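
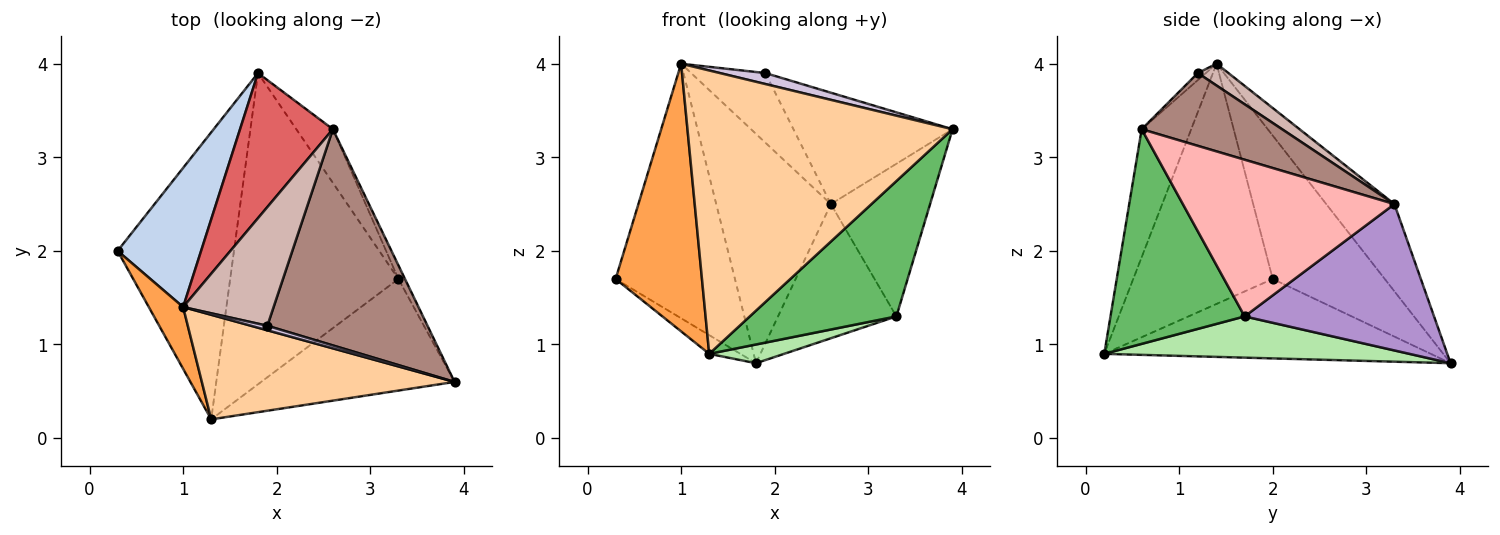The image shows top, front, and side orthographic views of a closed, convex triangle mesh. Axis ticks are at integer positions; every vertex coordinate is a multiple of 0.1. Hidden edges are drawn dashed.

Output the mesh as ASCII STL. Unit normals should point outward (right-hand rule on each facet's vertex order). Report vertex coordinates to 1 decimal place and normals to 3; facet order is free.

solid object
 facet normal -0.563 0.054 -0.825
  outer loop
   vertex 1.3 0.2 0.9
   vertex 0.3 2.0 1.7
   vertex 1.8 3.9 0.8
  endloop
 endfacet
 facet normal -0.636 0.677 0.370
  outer loop
   vertex 1.0 1.4 4.0
   vertex 1.8 3.9 0.8
   vertex 0.3 2.0 1.7
  endloop
 endfacet
 facet normal -0.844 -0.523 0.121
  outer loop
   vertex 1.0 1.4 4.0
   vertex 0.3 2.0 1.7
   vertex 1.3 0.2 0.9
  endloop
 endfacet
 facet normal -0.173 -0.924 0.341
  outer loop
   vertex 1.0 1.4 4.0
   vertex 1.3 0.2 0.9
   vertex 3.9 0.6 3.3
  endloop
 endfacet
 facet normal 0.577 -0.630 -0.520
  outer loop
   vertex 3.3 1.7 1.3
   vertex 3.9 0.6 3.3
   vertex 1.3 0.2 0.9
  endloop
 endfacet
 facet normal 0.238 -0.058 -0.970
  outer loop
   vertex 3.3 1.7 1.3
   vertex 1.3 0.2 0.9
   vertex 1.8 3.9 0.8
  endloop
 endfacet
 facet normal -0.449 0.755 0.478
  outer loop
   vertex 2.6 3.3 2.5
   vertex 1.8 3.9 0.8
   vertex 1.0 1.4 4.0
  endloop
 endfacet
 facet normal 0.905 0.424 -0.038
  outer loop
   vertex 2.6 3.3 2.5
   vertex 3.9 0.6 3.3
   vertex 3.3 1.7 1.3
  endloop
 endfacet
 facet normal 0.830 0.518 -0.207
  outer loop
   vertex 2.6 3.3 2.5
   vertex 3.3 1.7 1.3
   vertex 1.8 3.9 0.8
  endloop
 endfacet
 facet normal -0.161 -0.913 0.376
  outer loop
   vertex 1.9 1.2 3.9
   vertex 1.0 1.4 4.0
   vertex 3.9 0.6 3.3
  endloop
 endfacet
 facet normal 0.375 0.425 0.824
  outer loop
   vertex 1.9 1.2 3.9
   vertex 3.9 0.6 3.3
   vertex 2.6 3.3 2.5
  endloop
 endfacet
 facet normal 0.204 0.495 0.845
  outer loop
   vertex 1.9 1.2 3.9
   vertex 2.6 3.3 2.5
   vertex 1.0 1.4 4.0
  endloop
 endfacet
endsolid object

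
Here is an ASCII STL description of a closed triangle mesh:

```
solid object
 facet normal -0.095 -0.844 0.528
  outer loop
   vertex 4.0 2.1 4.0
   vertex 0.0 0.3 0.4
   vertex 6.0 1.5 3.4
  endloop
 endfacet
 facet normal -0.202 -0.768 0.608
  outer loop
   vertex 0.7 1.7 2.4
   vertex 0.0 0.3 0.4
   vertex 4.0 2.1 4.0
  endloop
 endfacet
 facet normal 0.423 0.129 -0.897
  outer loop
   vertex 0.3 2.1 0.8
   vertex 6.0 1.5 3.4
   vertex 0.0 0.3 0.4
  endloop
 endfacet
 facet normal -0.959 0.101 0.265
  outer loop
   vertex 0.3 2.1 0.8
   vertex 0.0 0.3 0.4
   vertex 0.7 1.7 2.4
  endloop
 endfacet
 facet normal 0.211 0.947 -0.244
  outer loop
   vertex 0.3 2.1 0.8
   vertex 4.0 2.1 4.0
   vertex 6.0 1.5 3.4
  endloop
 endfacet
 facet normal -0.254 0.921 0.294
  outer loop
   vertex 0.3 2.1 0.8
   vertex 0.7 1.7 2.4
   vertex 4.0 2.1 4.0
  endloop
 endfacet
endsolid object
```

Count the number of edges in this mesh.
9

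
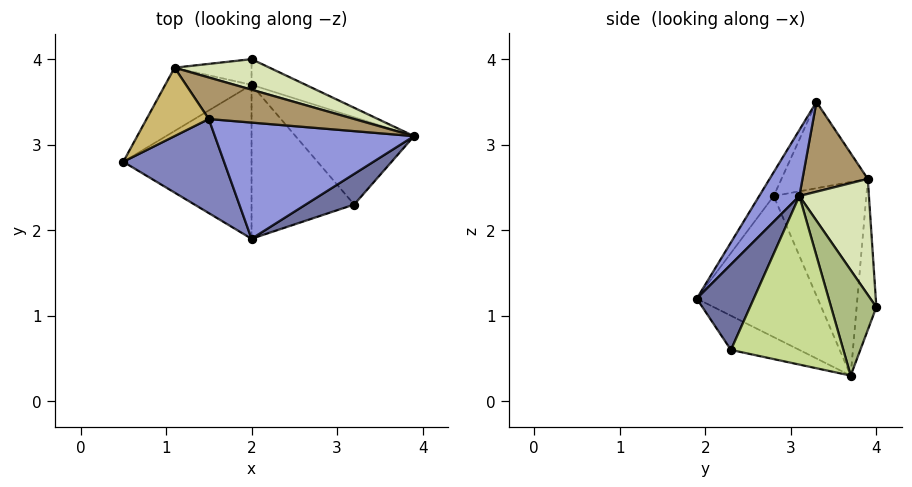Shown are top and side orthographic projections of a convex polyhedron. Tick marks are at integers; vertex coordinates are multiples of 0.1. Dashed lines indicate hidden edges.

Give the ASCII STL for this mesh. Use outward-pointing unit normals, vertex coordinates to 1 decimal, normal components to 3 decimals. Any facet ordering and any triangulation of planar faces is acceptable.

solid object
 facet normal 0.410 -0.882 0.232
  outer loop
   vertex 3.2 2.3 0.6
   vertex 3.9 3.1 2.4
   vertex 2.0 1.9 1.2
  endloop
 endfacet
 facet normal -0.118 -0.859 0.498
  outer loop
   vertex 1.5 3.3 3.5
   vertex 0.5 2.8 2.4
   vertex 2.0 1.9 1.2
  endloop
 endfacet
 facet normal 0.179 -0.823 0.540
  outer loop
   vertex 1.5 3.3 3.5
   vertex 2.0 1.9 1.2
   vertex 3.9 3.1 2.4
  endloop
 endfacet
 facet normal -0.701 -0.319 -0.638
  outer loop
   vertex 2.0 3.7 0.3
   vertex 2.0 1.9 1.2
   vertex 0.5 2.8 2.4
  endloop
 endfacet
 facet normal -0.286 -0.429 -0.857
  outer loop
   vertex 2.0 3.7 0.3
   vertex 3.2 2.3 0.6
   vertex 2.0 1.9 1.2
  endloop
 endfacet
 facet normal 0.564 0.773 -0.290
  outer loop
   vertex 2.0 3.7 0.3
   vertex 2.0 4.0 1.1
   vertex 3.9 3.1 2.4
  endloop
 endfacet
 facet normal 0.708 0.500 -0.498
  outer loop
   vertex 2.0 3.7 0.3
   vertex 3.9 3.1 2.4
   vertex 3.2 2.3 0.6
  endloop
 endfacet
 facet normal 0.283 0.931 0.232
  outer loop
   vertex 1.1 3.9 2.6
   vertex 3.9 3.1 2.4
   vertex 2.0 4.0 1.1
  endloop
 endfacet
 facet normal 0.275 0.852 0.446
  outer loop
   vertex 1.1 3.9 2.6
   vertex 1.5 3.3 3.5
   vertex 3.9 3.1 2.4
  endloop
 endfacet
 facet normal -0.769 0.319 0.554
  outer loop
   vertex 1.1 3.9 2.6
   vertex 0.5 2.8 2.4
   vertex 1.5 3.3 3.5
  endloop
 endfacet
 facet normal -0.793 0.497 -0.353
  outer loop
   vertex 1.1 3.9 2.6
   vertex 2.0 3.7 0.3
   vertex 0.5 2.8 2.4
  endloop
 endfacet
 facet normal -0.568 0.771 -0.289
  outer loop
   vertex 1.1 3.9 2.6
   vertex 2.0 4.0 1.1
   vertex 2.0 3.7 0.3
  endloop
 endfacet
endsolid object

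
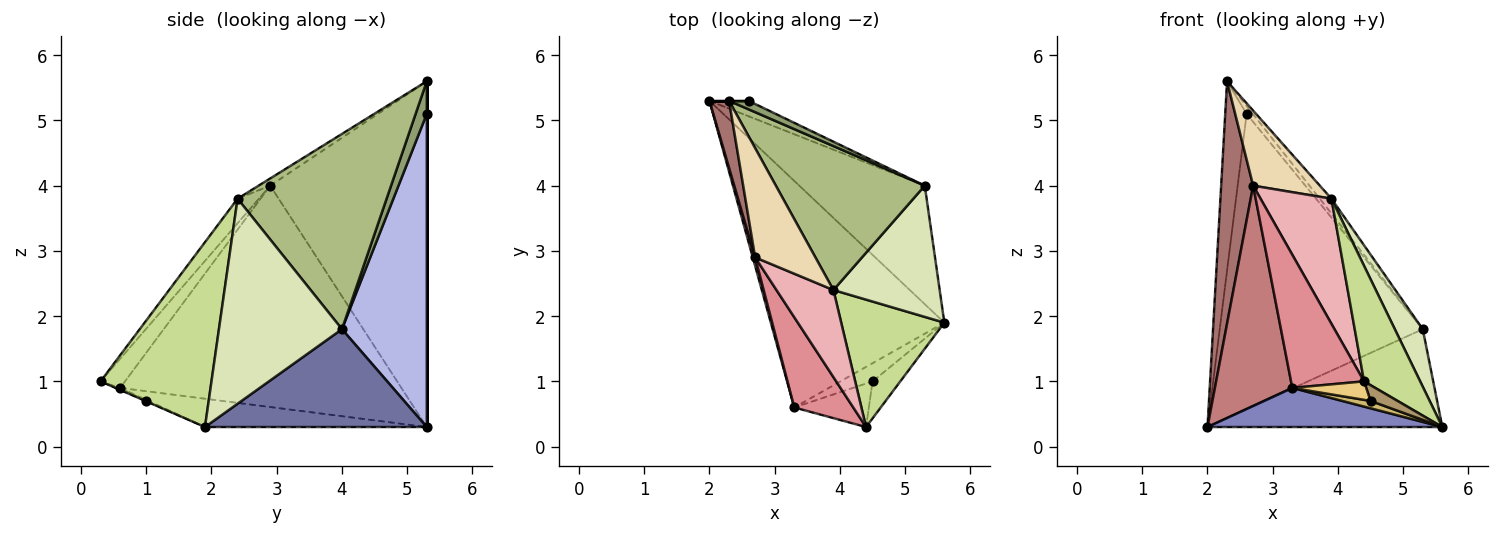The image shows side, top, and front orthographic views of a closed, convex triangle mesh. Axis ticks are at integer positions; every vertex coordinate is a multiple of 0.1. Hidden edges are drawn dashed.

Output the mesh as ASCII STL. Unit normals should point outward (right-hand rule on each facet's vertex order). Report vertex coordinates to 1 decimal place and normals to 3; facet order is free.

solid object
 facet normal 0.515 0.546 -0.661
  outer loop
   vertex 5.3 4.0 1.8
   vertex 5.6 1.9 0.3
   vertex 2.0 5.3 0.3
  endloop
 endfacet
 facet normal -0.159 -0.168 -0.973
  outer loop
   vertex 3.3 0.6 0.9
   vertex 2.0 5.3 0.3
   vertex 5.6 1.9 0.3
  endloop
 endfacet
 facet normal 0.000 1.000 0.000
  outer loop
   vertex 2.6 5.3 5.1
   vertex 2.0 5.3 0.3
   vertex 2.3 5.3 5.6
  endloop
 endfacet
 facet normal 0.385 0.922 -0.048
  outer loop
   vertex 2.6 5.3 5.1
   vertex 5.3 4.0 1.8
   vertex 2.0 5.3 0.3
  endloop
 endfacet
 facet normal 0.775 0.429 0.465
  outer loop
   vertex 2.6 5.3 5.1
   vertex 2.3 5.3 5.6
   vertex 5.3 4.0 1.8
  endloop
 endfacet
 facet normal 0.794 0.062 0.605
  outer loop
   vertex 3.9 2.4 3.8
   vertex 5.3 4.0 1.8
   vertex 2.3 5.3 5.6
  endloop
 endfacet
 facet normal 0.799 -0.404 0.446
  outer loop
   vertex 3.9 2.4 3.8
   vertex 4.4 0.3 1.0
   vertex 5.6 1.9 0.3
  endloop
 endfacet
 facet normal 0.870 -0.198 0.451
  outer loop
   vertex 3.9 2.4 3.8
   vertex 5.6 1.9 0.3
   vertex 5.3 4.0 1.8
  endloop
 endfacet
 facet normal -0.014 -0.392 -0.920
  outer loop
   vertex 4.5 1.0 0.7
   vertex 5.6 1.9 0.3
   vertex 4.4 0.3 1.0
  endloop
 endfacet
 facet normal -0.029 -0.376 -0.926
  outer loop
   vertex 4.5 1.0 0.7
   vertex 3.3 0.6 0.9
   vertex 5.6 1.9 0.3
  endloop
 endfacet
 facet normal -0.023 -0.391 -0.920
  outer loop
   vertex 4.5 1.0 0.7
   vertex 4.4 0.3 1.0
   vertex 3.3 0.6 0.9
  endloop
 endfacet
 facet normal -0.098 -0.563 0.820
  outer loop
   vertex 2.7 2.9 4.0
   vertex 3.9 2.4 3.8
   vertex 2.3 5.3 5.6
  endloop
 endfacet
 facet normal -0.978 -0.200 0.055
  outer loop
   vertex 2.7 2.9 4.0
   vertex 2.3 5.3 5.6
   vertex 2.0 5.3 0.3
  endloop
 endfacet
 facet normal -0.964 -0.265 0.010
  outer loop
   vertex 2.7 2.9 4.0
   vertex 2.0 5.3 0.3
   vertex 3.3 0.6 0.9
  endloop
 endfacet
 facet normal -0.267 -0.798 0.540
  outer loop
   vertex 2.7 2.9 4.0
   vertex 3.3 0.6 0.9
   vertex 4.4 0.3 1.0
  endloop
 endfacet
 facet normal -0.240 -0.797 0.555
  outer loop
   vertex 2.7 2.9 4.0
   vertex 4.4 0.3 1.0
   vertex 3.9 2.4 3.8
  endloop
 endfacet
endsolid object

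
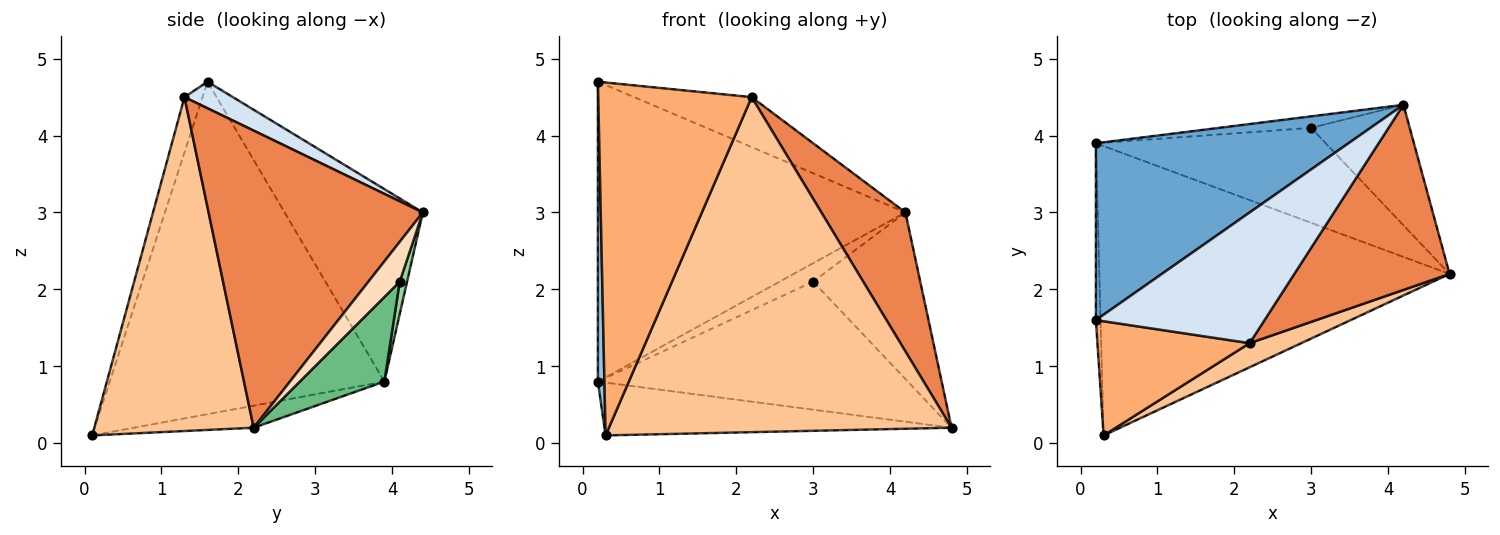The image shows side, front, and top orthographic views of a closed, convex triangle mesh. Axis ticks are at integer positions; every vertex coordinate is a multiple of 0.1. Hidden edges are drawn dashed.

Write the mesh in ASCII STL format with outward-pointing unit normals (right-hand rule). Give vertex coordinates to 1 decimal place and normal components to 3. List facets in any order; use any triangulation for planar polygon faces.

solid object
 facet normal -0.361 0.803 0.474
  outer loop
   vertex 0.2 3.9 0.8
   vertex 0.2 1.6 4.7
   vertex 4.2 4.4 3.0
  endloop
 endfacet
 facet normal -1.000 -0.024 -0.014
  outer loop
   vertex 0.2 3.9 0.8
   vertex 0.3 0.1 0.1
   vertex 0.2 1.6 4.7
  endloop
 endfacet
 facet normal -0.062 0.179 -0.982
  outer loop
   vertex 0.2 3.9 0.8
   vertex 4.8 2.2 0.2
   vertex 0.3 0.1 0.1
  endloop
 endfacet
 facet normal 0.145 0.353 0.924
  outer loop
   vertex 2.2 1.3 4.5
   vertex 4.2 4.4 3.0
   vertex 0.2 1.6 4.7
  endloop
 endfacet
 facet normal 0.837 -0.328 0.437
  outer loop
   vertex 2.2 1.3 4.5
   vertex 4.8 2.2 0.2
   vertex 4.2 4.4 3.0
  endloop
 endfacet
 facet normal -0.111 -0.946 0.306
  outer loop
   vertex 2.2 1.3 4.5
   vertex 0.2 1.6 4.7
   vertex 0.3 0.1 0.1
  endloop
 endfacet
 facet normal 0.421 -0.905 0.065
  outer loop
   vertex 2.2 1.3 4.5
   vertex 0.3 0.1 0.1
   vertex 4.8 2.2 0.2
  endloop
 endfacet
 facet normal 0.230 0.789 -0.570
  outer loop
   vertex 3.0 4.1 2.1
   vertex 4.2 4.4 3.0
   vertex 4.8 2.2 0.2
  endloop
 endfacet
 facet normal 0.214 0.785 -0.582
  outer loop
   vertex 3.0 4.1 2.1
   vertex 4.8 2.2 0.2
   vertex 0.2 3.9 0.8
  endloop
 endfacet
 facet normal 0.182 0.834 -0.521
  outer loop
   vertex 3.0 4.1 2.1
   vertex 0.2 3.9 0.8
   vertex 4.2 4.4 3.0
  endloop
 endfacet
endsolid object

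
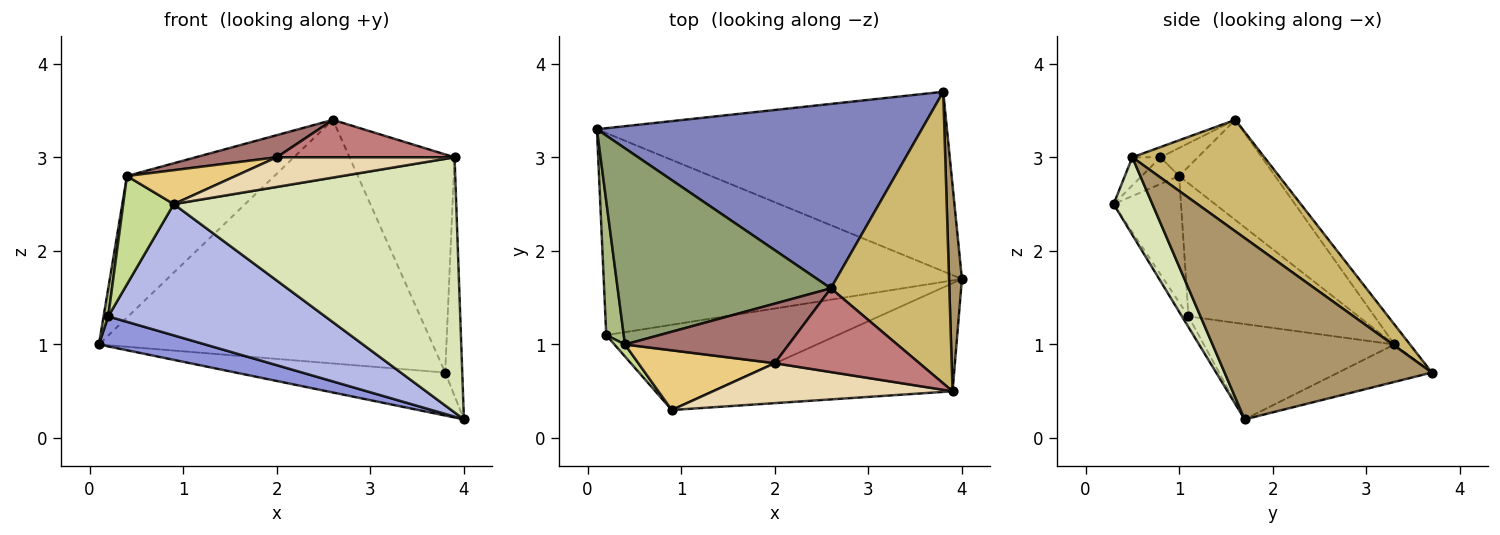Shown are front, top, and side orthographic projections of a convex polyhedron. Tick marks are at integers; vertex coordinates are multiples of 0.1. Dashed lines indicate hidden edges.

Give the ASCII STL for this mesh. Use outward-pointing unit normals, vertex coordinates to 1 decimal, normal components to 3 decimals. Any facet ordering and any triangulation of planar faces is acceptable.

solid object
 facet normal -0.103 0.231 -0.967
  outer loop
   vertex 3.8 3.7 0.7
   vertex 4.0 1.7 0.2
   vertex 0.1 3.3 1.0
  endloop
 endfacet
 facet normal -0.037 0.797 0.603
  outer loop
   vertex 3.8 3.7 0.7
   vertex 0.1 3.3 1.0
   vertex 2.6 1.6 3.4
  endloop
 endfacet
 facet normal -0.254 -0.142 -0.957
  outer loop
   vertex 0.2 1.1 1.3
   vertex 0.1 3.3 1.0
   vertex 4.0 1.7 0.2
  endloop
 endfacet
 facet normal -0.025 -0.839 -0.544
  outer loop
   vertex 0.2 1.1 1.3
   vertex 4.0 1.7 0.2
   vertex 0.9 0.3 2.5
  endloop
 endfacet
 facet normal -0.356 0.547 0.758
  outer loop
   vertex 0.4 1.0 2.8
   vertex 2.6 1.6 3.4
   vertex 0.1 3.3 1.0
  endloop
 endfacet
 facet normal -0.991 -0.027 0.130
  outer loop
   vertex 0.4 1.0 2.8
   vertex 0.1 3.3 1.0
   vertex 0.2 1.1 1.3
  endloop
 endfacet
 facet normal -0.798 -0.599 0.067
  outer loop
   vertex 0.4 1.0 2.8
   vertex 0.2 1.1 1.3
   vertex 0.9 0.3 2.5
  endloop
 endfacet
 facet normal 0.125 -0.914 -0.387
  outer loop
   vertex 3.9 0.5 3.0
   vertex 0.9 0.3 2.5
   vertex 4.0 1.7 0.2
  endloop
 endfacet
 facet normal 0.994 0.082 0.071
  outer loop
   vertex 3.9 0.5 3.0
   vertex 4.0 1.7 0.2
   vertex 3.8 3.7 0.7
  endloop
 endfacet
 facet normal 0.602 0.478 0.640
  outer loop
   vertex 3.9 0.5 3.0
   vertex 3.8 3.7 0.7
   vertex 2.6 1.6 3.4
  endloop
 endfacet
 facet normal -0.168 -0.487 0.857
  outer loop
   vertex 2.0 0.8 3.0
   vertex 0.4 1.0 2.8
   vertex 0.9 0.3 2.5
  endloop
 endfacet
 facet normal -0.094 -0.593 0.799
  outer loop
   vertex 2.0 0.8 3.0
   vertex 0.9 0.3 2.5
   vertex 3.9 0.5 3.0
  endloop
 endfacet
 facet normal -0.159 -0.344 0.926
  outer loop
   vertex 2.0 0.8 3.0
   vertex 2.6 1.6 3.4
   vertex 0.4 1.0 2.8
  endloop
 endfacet
 facet normal -0.064 -0.407 0.911
  outer loop
   vertex 2.0 0.8 3.0
   vertex 3.9 0.5 3.0
   vertex 2.6 1.6 3.4
  endloop
 endfacet
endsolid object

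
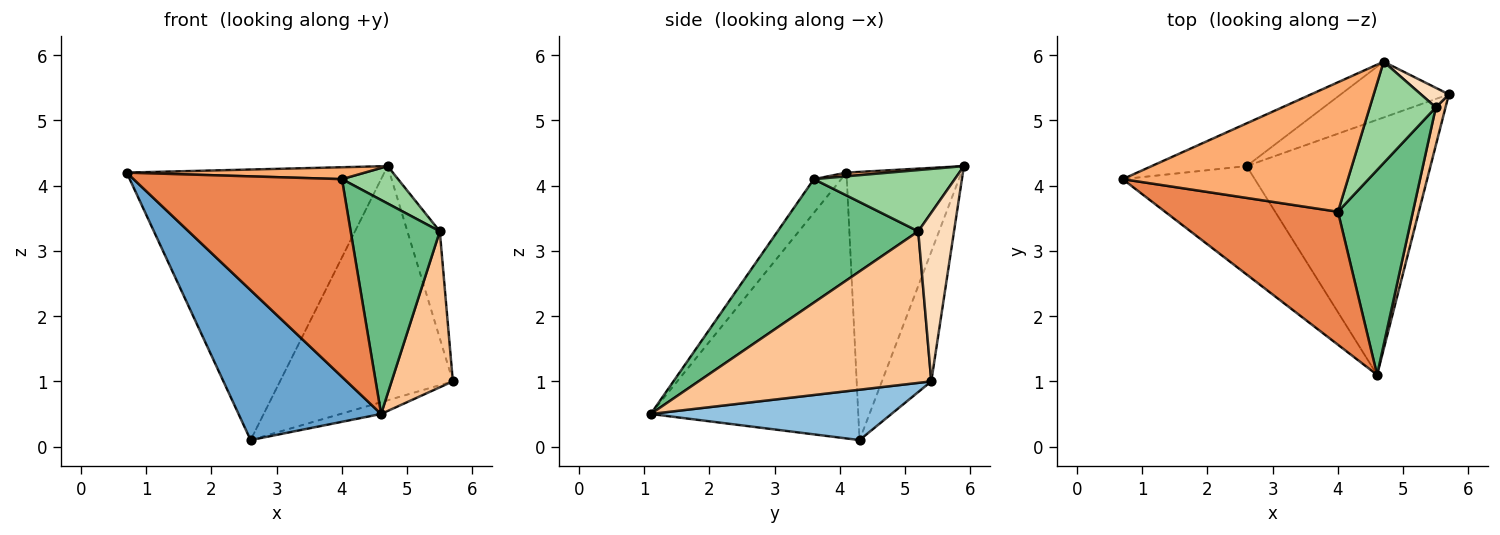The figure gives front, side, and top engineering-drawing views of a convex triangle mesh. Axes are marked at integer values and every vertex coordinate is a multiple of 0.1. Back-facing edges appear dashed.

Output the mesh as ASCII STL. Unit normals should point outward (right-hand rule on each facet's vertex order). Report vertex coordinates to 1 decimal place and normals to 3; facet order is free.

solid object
 facet normal -0.763 -0.524 -0.379
  outer loop
   vertex 2.6 4.3 0.1
   vertex 4.6 1.1 0.5
   vertex 0.7 4.1 4.2
  endloop
 endfacet
 facet normal 0.264 0.045 -0.964
  outer loop
   vertex 2.6 4.3 0.1
   vertex 5.7 5.4 1.0
   vertex 4.6 1.1 0.5
  endloop
 endfacet
 facet normal -0.403 0.904 -0.143
  outer loop
   vertex 4.7 5.9 4.3
   vertex 2.6 4.3 0.1
   vertex 0.7 4.1 4.2
  endloop
 endfacet
 facet normal -0.268 0.937 -0.223
  outer loop
   vertex 4.7 5.9 4.3
   vertex 5.7 5.4 1.0
   vertex 2.6 4.3 0.1
  endloop
 endfacet
 facet normal -0.108 -0.825 0.555
  outer loop
   vertex 4.0 3.6 4.1
   vertex 0.7 4.1 4.2
   vertex 4.6 1.1 0.5
  endloop
 endfacet
 facet normal 0.016 -0.092 0.996
  outer loop
   vertex 4.0 3.6 4.1
   vertex 4.7 5.9 4.3
   vertex 0.7 4.1 4.2
  endloop
 endfacet
 facet normal 0.965 -0.254 0.062
  outer loop
   vertex 5.5 5.2 3.3
   vertex 4.6 1.1 0.5
   vertex 5.7 5.4 1.0
  endloop
 endfacet
 facet normal 0.736 0.666 0.122
  outer loop
   vertex 5.5 5.2 3.3
   vertex 5.7 5.4 1.0
   vertex 4.7 5.9 4.3
  endloop
 endfacet
 facet normal 0.752 -0.477 0.456
  outer loop
   vertex 5.5 5.2 3.3
   vertex 4.0 3.6 4.1
   vertex 4.6 1.1 0.5
  endloop
 endfacet
 facet normal 0.656 -0.261 0.708
  outer loop
   vertex 5.5 5.2 3.3
   vertex 4.7 5.9 4.3
   vertex 4.0 3.6 4.1
  endloop
 endfacet
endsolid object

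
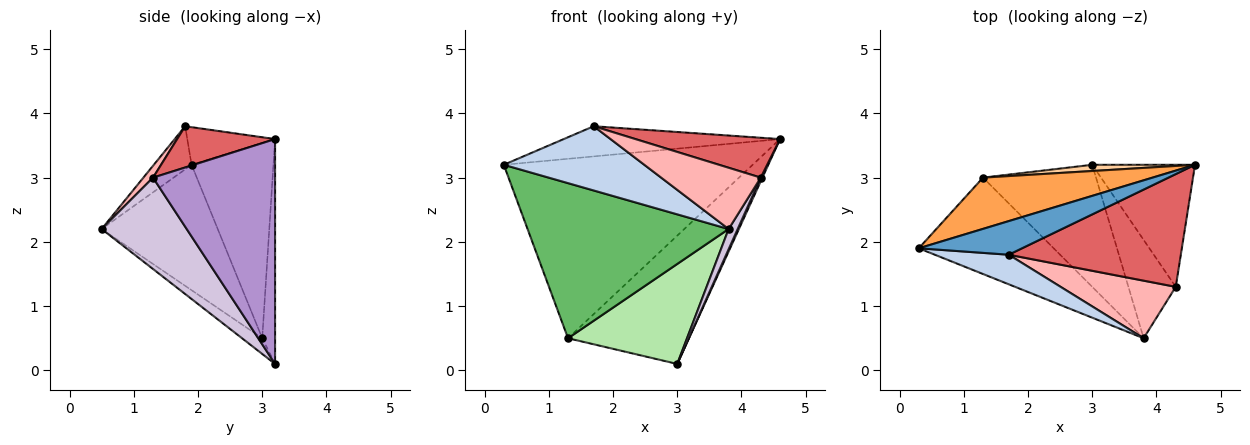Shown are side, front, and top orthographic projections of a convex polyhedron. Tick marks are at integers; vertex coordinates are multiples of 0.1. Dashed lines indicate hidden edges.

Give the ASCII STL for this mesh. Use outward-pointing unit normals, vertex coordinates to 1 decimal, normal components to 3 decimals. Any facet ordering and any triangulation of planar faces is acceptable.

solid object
 facet normal -0.262 0.645 0.718
  outer loop
   vertex 1.7 1.8 3.8
   vertex 4.6 3.2 3.6
   vertex 0.3 1.9 3.2
  endloop
 endfacet
 facet normal -0.237 -0.883 0.406
  outer loop
   vertex 1.7 1.8 3.8
   vertex 0.3 1.9 3.2
   vertex 3.8 0.5 2.2
  endloop
 endfacet
 facet normal -0.302 0.917 0.262
  outer loop
   vertex 1.3 3.0 0.5
   vertex 0.3 1.9 3.2
   vertex 4.6 3.2 3.6
  endloop
 endfacet
 facet normal -0.106 0.993 0.048
  outer loop
   vertex 1.3 3.0 0.5
   vertex 4.6 3.2 3.6
   vertex 3.0 3.2 0.1
  endloop
 endfacet
 facet normal -0.440 -0.763 -0.474
  outer loop
   vertex 1.3 3.0 0.5
   vertex 3.8 0.5 2.2
   vertex 0.3 1.9 3.2
  endloop
 endfacet
 facet normal -0.107 -0.630 -0.769
  outer loop
   vertex 1.3 3.0 0.5
   vertex 3.0 3.2 0.1
   vertex 3.8 0.5 2.2
  endloop
 endfacet
 facet normal 0.220 -0.325 0.920
  outer loop
   vertex 4.3 1.3 3.0
   vertex 4.6 3.2 3.6
   vertex 1.7 1.8 3.8
  endloop
 endfacet
 facet normal 0.070 -0.727 0.683
  outer loop
   vertex 4.3 1.3 3.0
   vertex 1.7 1.8 3.8
   vertex 3.8 0.5 2.2
  endloop
 endfacet
 facet normal 0.909 -0.012 -0.416
  outer loop
   vertex 4.3 1.3 3.0
   vertex 3.0 3.2 0.1
   vertex 4.6 3.2 3.6
  endloop
 endfacet
 facet normal 0.884 -0.094 -0.458
  outer loop
   vertex 4.3 1.3 3.0
   vertex 3.8 0.5 2.2
   vertex 3.0 3.2 0.1
  endloop
 endfacet
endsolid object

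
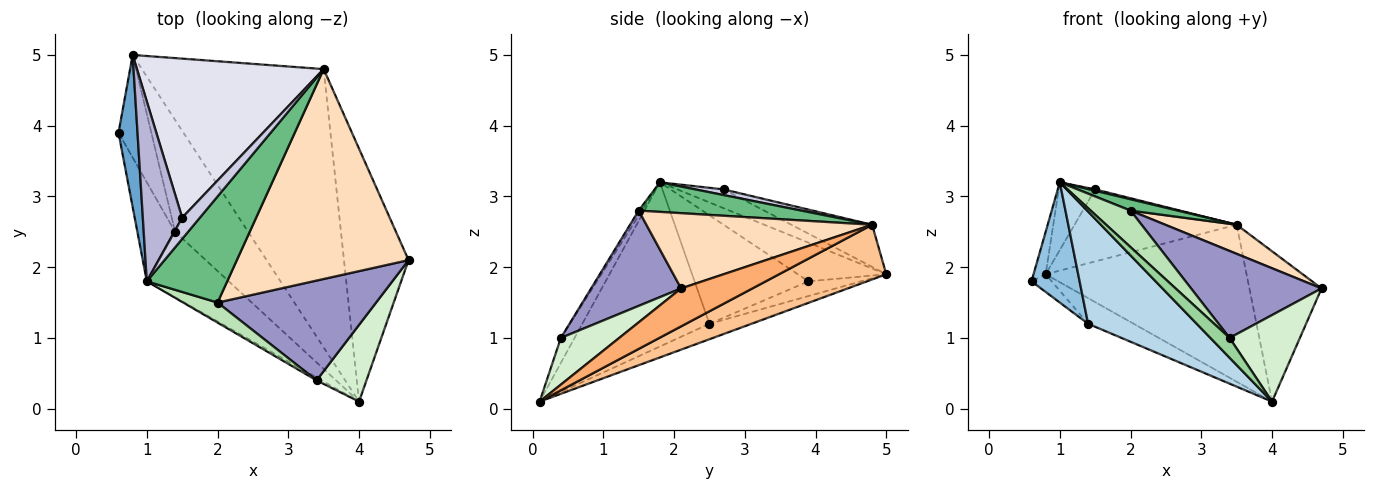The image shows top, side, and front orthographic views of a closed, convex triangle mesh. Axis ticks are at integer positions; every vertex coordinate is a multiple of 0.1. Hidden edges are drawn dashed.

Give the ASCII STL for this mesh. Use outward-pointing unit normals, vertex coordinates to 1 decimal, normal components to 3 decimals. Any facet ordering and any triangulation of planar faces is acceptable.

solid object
 facet normal -0.891 0.122 0.438
  outer loop
   vertex 0.8 5.0 1.9
   vertex 0.6 3.9 1.8
   vertex 1.0 1.8 3.2
  endloop
 endfacet
 facet normal -0.877 -0.371 -0.305
  outer loop
   vertex 1.4 2.5 1.2
   vertex 1.0 1.8 3.2
   vertex 0.6 3.9 1.8
  endloop
 endfacet
 facet normal -0.711 -0.607 -0.355
  outer loop
   vertex 1.4 2.5 1.2
   vertex 4.0 0.1 0.1
   vertex 1.0 1.8 3.2
  endloop
 endfacet
 facet normal -0.404 0.155 -0.901
  outer loop
   vertex 1.4 2.5 1.2
   vertex 0.6 3.9 1.8
   vertex 0.8 5.0 1.9
  endloop
 endfacet
 facet normal -0.202 0.219 -0.955
  outer loop
   vertex 1.4 2.5 1.2
   vertex 0.8 5.0 1.9
   vertex 4.0 0.1 0.1
  endloop
 endfacet
 facet normal 0.451 0.456 -0.767
  outer loop
   vertex 3.5 4.8 2.6
   vertex 4.7 2.1 1.7
   vertex 4.0 0.1 0.1
  endloop
 endfacet
 facet normal 0.254 0.475 -0.843
  outer loop
   vertex 3.5 4.8 2.6
   vertex 4.0 0.1 0.1
   vertex 0.8 5.0 1.9
  endloop
 endfacet
 facet normal 0.398 -0.126 0.909
  outer loop
   vertex 3.5 4.8 2.6
   vertex 2.0 1.5 2.8
   vertex 4.7 2.1 1.7
  endloop
 endfacet
 facet normal 0.344 -0.100 0.934
  outer loop
   vertex 3.5 4.8 2.6
   vertex 1.0 1.8 3.2
   vertex 2.0 1.5 2.8
  endloop
 endfacet
 facet normal -0.577 -0.808 -0.115
  outer loop
   vertex 3.4 0.4 1.0
   vertex 1.0 1.8 3.2
   vertex 4.0 0.1 0.1
  endloop
 endfacet
 facet normal -0.071 -0.875 0.480
  outer loop
   vertex 3.4 0.4 1.0
   vertex 2.0 1.5 2.8
   vertex 1.0 1.8 3.2
  endloop
 endfacet
 facet normal 0.528 -0.636 0.564
  outer loop
   vertex 3.4 0.4 1.0
   vertex 4.0 0.1 0.1
   vertex 4.7 2.1 1.7
  endloop
 endfacet
 facet normal 0.413 -0.598 0.687
  outer loop
   vertex 3.4 0.4 1.0
   vertex 4.7 2.1 1.7
   vertex 2.0 1.5 2.8
  endloop
 endfacet
 facet normal -0.408 0.322 0.854
  outer loop
   vertex 1.5 2.7 3.1
   vertex 0.8 5.0 1.9
   vertex 1.0 1.8 3.2
  endloop
 endfacet
 facet normal 0.304 -0.063 0.951
  outer loop
   vertex 1.5 2.7 3.1
   vertex 1.0 1.8 3.2
   vertex 3.5 4.8 2.6
  endloop
 endfacet
 facet normal -0.201 0.404 0.892
  outer loop
   vertex 1.5 2.7 3.1
   vertex 3.5 4.8 2.6
   vertex 0.8 5.0 1.9
  endloop
 endfacet
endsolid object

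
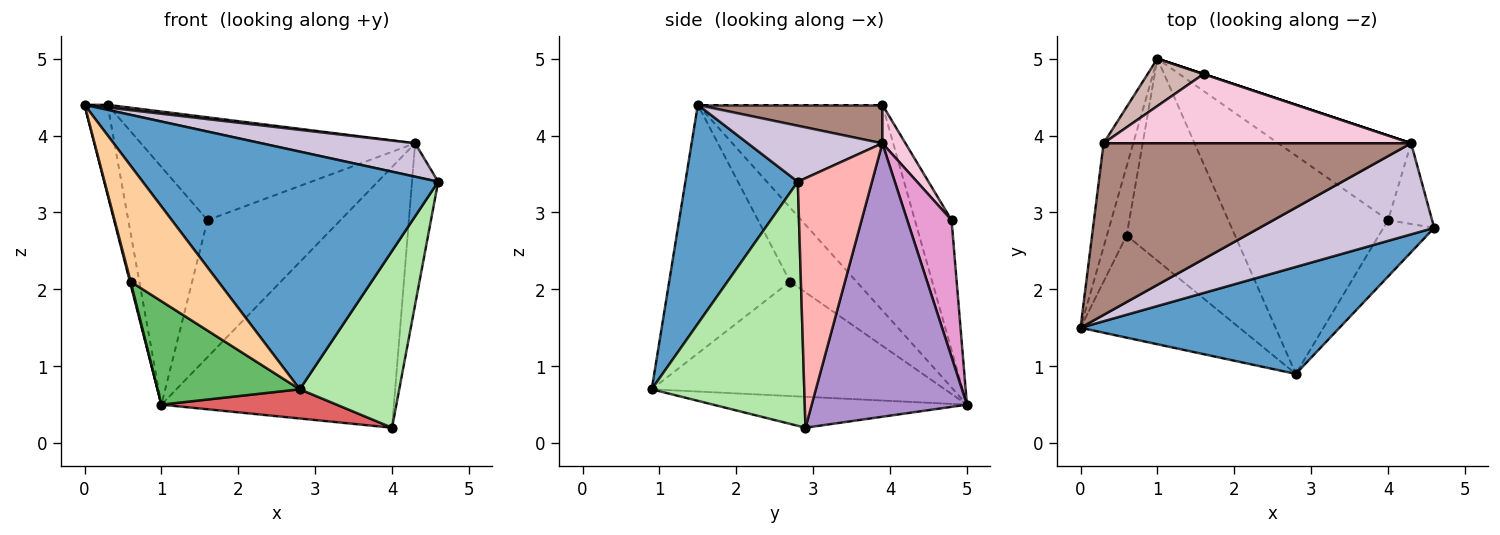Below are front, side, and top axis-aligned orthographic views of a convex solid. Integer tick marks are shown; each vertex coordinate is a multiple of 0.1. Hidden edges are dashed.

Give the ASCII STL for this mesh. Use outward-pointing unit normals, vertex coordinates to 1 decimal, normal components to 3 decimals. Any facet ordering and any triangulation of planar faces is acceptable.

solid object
 facet normal 0.328 -0.862 0.388
  outer loop
   vertex 2.8 0.9 0.7
   vertex 4.6 2.8 3.4
   vertex 0.0 1.5 4.4
  endloop
 endfacet
 facet normal -0.982 0.123 -0.142
  outer loop
   vertex 0.3 3.9 4.4
   vertex 1.0 5.0 0.5
   vertex 0.0 1.5 4.4
  endloop
 endfacet
 facet normal -0.966 -0.011 -0.258
  outer loop
   vertex 0.6 2.7 2.1
   vertex 0.0 1.5 4.4
   vertex 1.0 5.0 0.5
  endloop
 endfacet
 facet normal -0.719 -0.521 -0.460
  outer loop
   vertex 0.6 2.7 2.1
   vertex 2.8 0.9 0.7
   vertex 0.0 1.5 4.4
  endloop
 endfacet
 facet normal -0.685 -0.332 -0.649
  outer loop
   vertex 0.6 2.7 2.1
   vertex 1.0 5.0 0.5
   vertex 2.8 0.9 0.7
  endloop
 endfacet
 facet normal 0.825 -0.538 -0.172
  outer loop
   vertex 4.0 2.9 0.2
   vertex 4.6 2.8 3.4
   vertex 2.8 0.9 0.7
  endloop
 endfacet
 facet normal -0.189 -0.130 -0.973
  outer loop
   vertex 4.0 2.9 0.2
   vertex 2.8 0.9 0.7
   vertex 1.0 5.0 0.5
  endloop
 endfacet
 facet normal 0.930 0.328 -0.164
  outer loop
   vertex 4.3 3.9 3.9
   vertex 4.6 2.8 3.4
   vertex 4.0 2.9 0.2
  endloop
 endfacet
 facet normal 0.536 0.803 -0.260
  outer loop
   vertex 4.3 3.9 3.9
   vertex 4.0 2.9 0.2
   vertex 1.0 5.0 0.5
  endloop
 endfacet
 facet normal 0.289 -0.330 0.899
  outer loop
   vertex 4.3 3.9 3.9
   vertex 0.0 1.5 4.4
   vertex 4.6 2.8 3.4
  endloop
 endfacet
 facet normal 0.124 -0.016 0.992
  outer loop
   vertex 4.3 3.9 3.9
   vertex 0.3 3.9 4.4
   vertex 0.0 1.5 4.4
  endloop
 endfacet
 facet normal -0.413 0.893 0.178
  outer loop
   vertex 1.6 4.8 2.9
   vertex 1.0 5.0 0.5
   vertex 0.3 3.9 4.4
  endloop
 endfacet
 facet normal 0.316 0.949 0.000
  outer loop
   vertex 1.6 4.8 2.9
   vertex 4.3 3.9 3.9
   vertex 1.0 5.0 0.5
  endloop
 endfacet
 facet normal 0.070 0.828 0.557
  outer loop
   vertex 1.6 4.8 2.9
   vertex 0.3 3.9 4.4
   vertex 4.3 3.9 3.9
  endloop
 endfacet
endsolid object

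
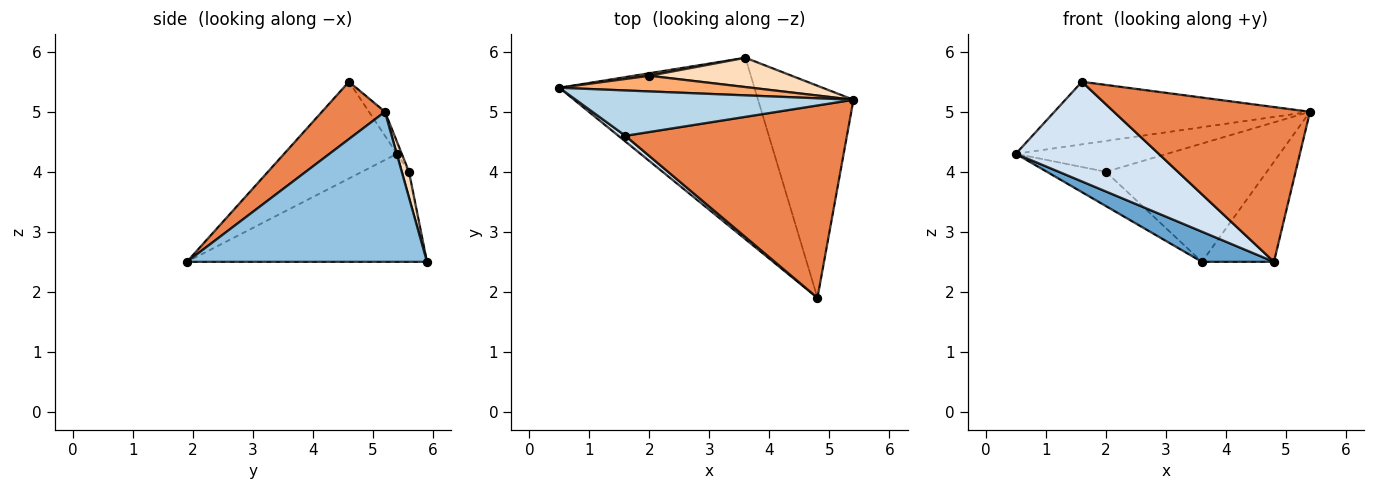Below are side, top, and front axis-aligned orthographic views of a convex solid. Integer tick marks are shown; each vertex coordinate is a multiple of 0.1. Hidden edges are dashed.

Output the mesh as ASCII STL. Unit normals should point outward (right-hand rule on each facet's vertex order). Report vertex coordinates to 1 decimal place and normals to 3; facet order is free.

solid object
 facet normal -0.479 -0.144 -0.866
  outer loop
   vertex 3.6 5.9 2.5
   vertex 4.8 1.9 2.5
   vertex 0.5 5.4 4.3
  endloop
 endfacet
 facet normal 0.818 0.245 -0.520
  outer loop
   vertex 3.6 5.9 2.5
   vertex 5.4 5.2 5.0
   vertex 4.8 1.9 2.5
  endloop
 endfacet
 facet normal -0.051 0.809 0.586
  outer loop
   vertex 1.6 4.6 5.5
   vertex 5.4 5.2 5.0
   vertex 0.5 5.4 4.3
  endloop
 endfacet
 facet normal -0.619 -0.784 0.045
  outer loop
   vertex 1.6 4.6 5.5
   vertex 0.5 5.4 4.3
   vertex 4.8 1.9 2.5
  endloop
 endfacet
 facet normal 0.198 -0.615 0.764
  outer loop
   vertex 1.6 4.6 5.5
   vertex 4.8 1.9 2.5
   vertex 5.4 5.2 5.0
  endloop
 endfacet
 facet normal -0.028 0.891 0.453
  outer loop
   vertex 2.0 5.6 4.0
   vertex 0.5 5.4 4.3
   vertex 5.4 5.2 5.0
  endloop
 endfacet
 facet normal -0.118 0.990 0.073
  outer loop
   vertex 2.0 5.6 4.0
   vertex 3.6 5.9 2.5
   vertex 0.5 5.4 4.3
  endloop
 endfacet
 facet normal 0.043 0.970 0.240
  outer loop
   vertex 2.0 5.6 4.0
   vertex 5.4 5.2 5.0
   vertex 3.6 5.9 2.5
  endloop
 endfacet
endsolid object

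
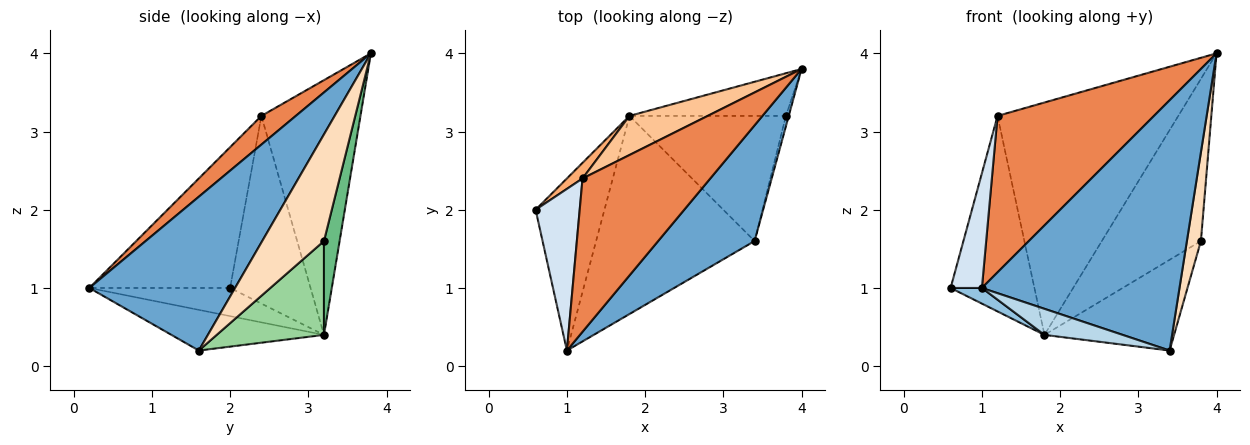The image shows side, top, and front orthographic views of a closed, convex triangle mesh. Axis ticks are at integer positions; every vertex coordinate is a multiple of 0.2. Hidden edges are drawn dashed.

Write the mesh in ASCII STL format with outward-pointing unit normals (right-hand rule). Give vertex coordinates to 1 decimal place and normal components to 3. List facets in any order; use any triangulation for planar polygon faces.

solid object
 facet normal 0.556 -0.754 0.349
  outer loop
   vertex 3.4 1.6 0.2
   vertex 4.0 3.8 4.0
   vertex 1.0 0.2 1.0
  endloop
 endfacet
 facet normal -0.377 -0.084 -0.922
  outer loop
   vertex 1.8 3.2 0.4
   vertex 1.0 0.2 1.0
   vertex 0.6 2.0 1.0
  endloop
 endfacet
 facet normal -0.247 -0.126 -0.961
  outer loop
   vertex 1.8 3.2 0.4
   vertex 3.4 1.6 0.2
   vertex 1.0 0.2 1.0
  endloop
 endfacet
 facet normal -0.934 -0.207 0.292
  outer loop
   vertex 1.2 2.4 3.2
   vertex 0.6 2.0 1.0
   vertex 1.0 0.2 1.0
  endloop
 endfacet
 facet normal 0.155 -0.706 0.691
  outer loop
   vertex 1.2 2.4 3.2
   vertex 1.0 0.2 1.0
   vertex 4.0 3.8 4.0
  endloop
 endfacet
 facet normal -0.691 0.720 0.058
  outer loop
   vertex 1.2 2.4 3.2
   vertex 1.8 3.2 0.4
   vertex 0.6 2.0 1.0
  endloop
 endfacet
 facet normal -0.475 0.868 0.146
  outer loop
   vertex 1.2 2.4 3.2
   vertex 4.0 3.8 4.0
   vertex 1.8 3.2 0.4
  endloop
 endfacet
 facet normal 0.975 -0.221 -0.026
  outer loop
   vertex 3.8 3.2 1.6
   vertex 4.0 3.8 4.0
   vertex 3.4 1.6 0.2
  endloop
 endfacet
 facet normal 0.151 0.956 -0.252
  outer loop
   vertex 3.8 3.2 1.6
   vertex 1.8 3.2 0.4
   vertex 4.0 3.8 4.0
  endloop
 endfacet
 facet normal 0.437 0.528 -0.728
  outer loop
   vertex 3.8 3.2 1.6
   vertex 3.4 1.6 0.2
   vertex 1.8 3.2 0.4
  endloop
 endfacet
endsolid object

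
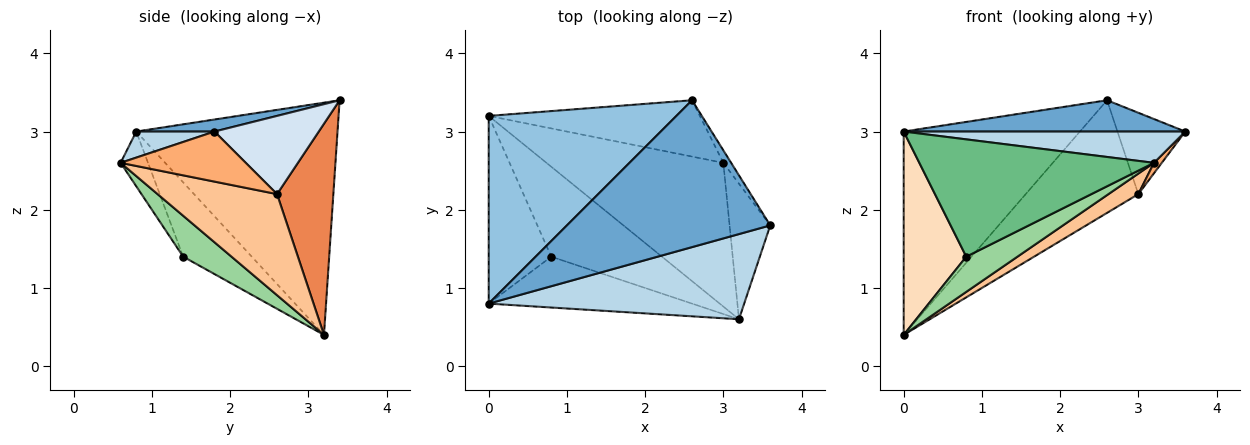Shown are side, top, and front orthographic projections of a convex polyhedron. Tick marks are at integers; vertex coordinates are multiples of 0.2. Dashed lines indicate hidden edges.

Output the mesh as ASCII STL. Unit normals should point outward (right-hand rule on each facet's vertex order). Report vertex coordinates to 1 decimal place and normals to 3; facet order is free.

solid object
 facet normal 0.058 -0.208 0.976
  outer loop
   vertex 2.6 3.4 3.4
   vertex 0.0 0.8 3.0
   vertex 3.6 1.8 3.0
  endloop
 endfacet
 facet normal -0.643 0.563 0.520
  outer loop
   vertex 2.6 3.4 3.4
   vertex 0.0 3.2 0.4
   vertex 0.0 0.8 3.0
  endloop
 endfacet
 facet normal 0.095 -0.343 0.934
  outer loop
   vertex 3.2 0.6 2.6
   vertex 3.6 1.8 3.0
   vertex 0.0 0.8 3.0
  endloop
 endfacet
 facet normal 0.836 0.543 -0.084
  outer loop
   vertex 3.0 2.6 2.2
   vertex 2.6 3.4 3.4
   vertex 3.6 1.8 3.0
  endloop
 endfacet
 facet normal 0.408 0.816 -0.408
  outer loop
   vertex 3.0 2.6 2.2
   vertex 0.0 3.2 0.4
   vertex 2.6 3.4 3.4
  endloop
 endfacet
 facet normal 0.775 -0.048 -0.630
  outer loop
   vertex 3.0 2.6 2.2
   vertex 3.6 1.8 3.0
   vertex 3.2 0.6 2.6
  endloop
 endfacet
 facet normal 0.492 -0.123 -0.862
  outer loop
   vertex 3.0 2.6 2.2
   vertex 3.2 0.6 2.6
   vertex 0.0 3.2 0.4
  endloop
 endfacet
 facet normal -0.627 -0.572 -0.528
  outer loop
   vertex 0.8 1.4 1.4
   vertex 0.0 0.8 3.0
   vertex 0.0 3.2 0.4
  endloop
 endfacet
 facet normal -0.106 -0.912 -0.395
  outer loop
   vertex 0.8 1.4 1.4
   vertex 3.2 0.6 2.6
   vertex 0.0 0.8 3.0
  endloop
 endfacet
 facet normal 0.325 -0.345 -0.881
  outer loop
   vertex 0.8 1.4 1.4
   vertex 0.0 3.2 0.4
   vertex 3.2 0.6 2.6
  endloop
 endfacet
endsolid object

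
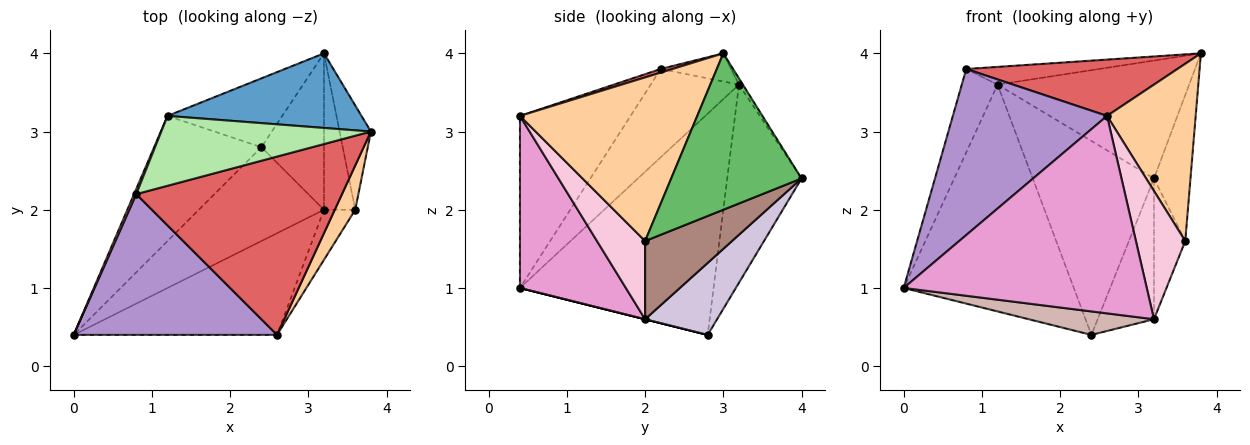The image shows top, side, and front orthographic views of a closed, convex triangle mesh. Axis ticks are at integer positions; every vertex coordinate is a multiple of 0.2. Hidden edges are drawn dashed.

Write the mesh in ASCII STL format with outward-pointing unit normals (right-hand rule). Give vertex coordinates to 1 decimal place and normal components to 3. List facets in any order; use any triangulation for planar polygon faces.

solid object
 facet normal -0.017 0.845 0.535
  outer loop
   vertex 1.2 3.2 3.6
   vertex 3.8 3.0 4.0
   vertex 3.2 4.0 2.4
  endloop
 endfacet
 facet normal -0.706 0.620 -0.342
  outer loop
   vertex 1.2 3.2 3.6
   vertex 2.4 2.8 0.4
   vertex 0.0 0.4 1.0
  endloop
 endfacet
 facet normal -0.500 0.816 -0.290
  outer loop
   vertex 1.2 3.2 3.6
   vertex 3.2 4.0 2.4
   vertex 2.4 2.8 0.4
  endloop
 endfacet
 facet normal 0.889 -0.444 0.111
  outer loop
   vertex 3.6 2.0 1.6
   vertex 3.8 3.0 4.0
   vertex 2.6 0.4 3.2
  endloop
 endfacet
 facet normal 0.946 0.265 -0.189
  outer loop
   vertex 3.6 2.0 1.6
   vertex 3.2 4.0 2.4
   vertex 3.8 3.0 4.0
  endloop
 endfacet
 facet normal -0.129 0.244 0.961
  outer loop
   vertex 0.8 2.2 3.8
   vertex 3.8 3.0 4.0
   vertex 1.2 3.2 3.6
  endloop
 endfacet
 facet normal 0.017 -0.301 0.953
  outer loop
   vertex 0.8 2.2 3.8
   vertex 2.6 0.4 3.2
   vertex 3.8 3.0 4.0
  endloop
 endfacet
 facet normal -0.927 0.375 0.023
  outer loop
   vertex 0.8 2.2 3.8
   vertex 1.2 3.2 3.6
   vertex 0.0 0.4 1.0
  endloop
 endfacet
 facet normal -0.480 -0.669 0.567
  outer loop
   vertex 0.8 2.2 3.8
   vertex 0.0 0.4 1.0
   vertex 2.6 0.4 3.2
  endloop
 endfacet
 facet normal 0.650 0.509 -0.565
  outer loop
   vertex 3.2 2.0 0.6
   vertex 2.4 2.8 0.4
   vertex 3.2 4.0 2.4
  endloop
 endfacet
 facet normal 0.881 0.317 -0.352
  outer loop
   vertex 3.2 2.0 0.6
   vertex 3.2 4.0 2.4
   vertex 3.6 2.0 1.6
  endloop
 endfacet
 facet normal 0.000 -0.243 -0.970
  outer loop
   vertex 3.2 2.0 0.6
   vertex 0.0 0.4 1.0
   vertex 2.4 2.8 0.4
  endloop
 endfacet
 facet normal 0.361 -0.829 -0.427
  outer loop
   vertex 3.2 2.0 0.6
   vertex 2.6 0.4 3.2
   vertex 0.0 0.4 1.0
  endloop
 endfacet
 facet normal 0.673 -0.689 -0.269
  outer loop
   vertex 3.2 2.0 0.6
   vertex 3.6 2.0 1.6
   vertex 2.6 0.4 3.2
  endloop
 endfacet
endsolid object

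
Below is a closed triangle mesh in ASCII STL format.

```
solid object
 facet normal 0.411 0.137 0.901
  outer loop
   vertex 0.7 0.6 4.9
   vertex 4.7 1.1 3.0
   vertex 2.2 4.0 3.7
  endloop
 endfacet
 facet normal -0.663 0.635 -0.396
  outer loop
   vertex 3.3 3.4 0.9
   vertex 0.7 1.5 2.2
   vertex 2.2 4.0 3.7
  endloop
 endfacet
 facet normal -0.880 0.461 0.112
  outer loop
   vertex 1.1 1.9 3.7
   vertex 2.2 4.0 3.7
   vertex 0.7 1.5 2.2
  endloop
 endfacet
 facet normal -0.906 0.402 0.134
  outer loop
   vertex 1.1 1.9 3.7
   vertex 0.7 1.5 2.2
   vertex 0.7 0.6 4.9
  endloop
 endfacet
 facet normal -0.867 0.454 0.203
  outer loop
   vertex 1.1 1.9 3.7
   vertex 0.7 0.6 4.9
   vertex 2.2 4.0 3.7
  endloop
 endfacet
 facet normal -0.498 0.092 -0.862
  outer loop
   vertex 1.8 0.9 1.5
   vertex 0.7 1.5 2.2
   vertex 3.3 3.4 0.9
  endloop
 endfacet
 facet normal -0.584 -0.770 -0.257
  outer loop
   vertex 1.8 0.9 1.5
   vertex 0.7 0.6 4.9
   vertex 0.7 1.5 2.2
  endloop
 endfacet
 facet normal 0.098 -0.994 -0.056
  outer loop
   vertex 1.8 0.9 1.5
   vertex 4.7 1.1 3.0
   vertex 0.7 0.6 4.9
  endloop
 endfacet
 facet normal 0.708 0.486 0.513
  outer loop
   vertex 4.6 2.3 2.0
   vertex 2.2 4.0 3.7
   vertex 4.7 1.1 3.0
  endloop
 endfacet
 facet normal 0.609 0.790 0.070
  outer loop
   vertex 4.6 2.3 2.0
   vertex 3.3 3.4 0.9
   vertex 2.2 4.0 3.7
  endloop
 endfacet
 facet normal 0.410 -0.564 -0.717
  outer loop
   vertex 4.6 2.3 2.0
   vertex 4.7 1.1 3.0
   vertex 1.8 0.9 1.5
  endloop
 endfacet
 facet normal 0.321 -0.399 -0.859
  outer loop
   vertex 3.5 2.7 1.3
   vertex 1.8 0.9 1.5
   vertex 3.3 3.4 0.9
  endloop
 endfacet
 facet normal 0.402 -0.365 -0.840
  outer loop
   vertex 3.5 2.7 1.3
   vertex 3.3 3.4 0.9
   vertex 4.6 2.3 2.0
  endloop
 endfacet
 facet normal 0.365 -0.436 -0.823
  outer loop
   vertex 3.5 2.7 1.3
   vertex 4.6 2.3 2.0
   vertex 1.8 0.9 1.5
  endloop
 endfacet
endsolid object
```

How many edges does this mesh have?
21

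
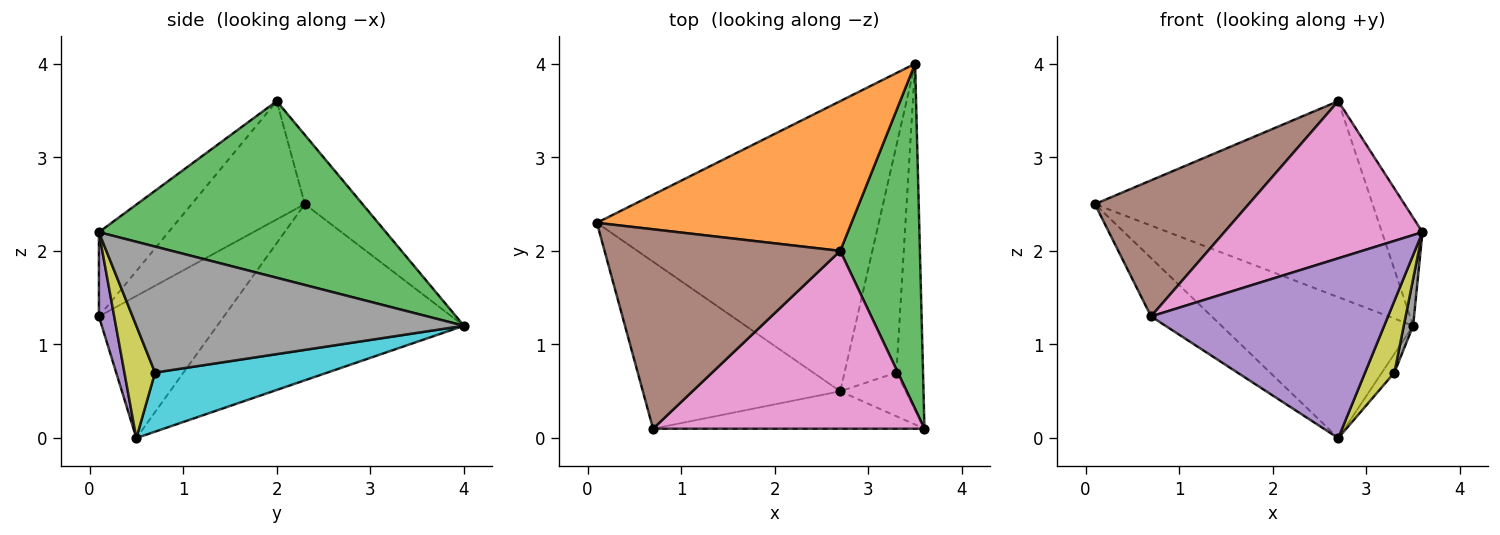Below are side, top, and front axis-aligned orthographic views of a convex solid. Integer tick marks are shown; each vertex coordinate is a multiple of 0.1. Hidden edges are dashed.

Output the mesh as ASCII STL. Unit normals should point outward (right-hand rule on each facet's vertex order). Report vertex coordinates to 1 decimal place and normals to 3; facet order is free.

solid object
 facet normal -0.490 0.381 -0.784
  outer loop
   vertex 2.7 0.5 0.0
   vertex 0.1 2.3 2.5
   vertex 3.5 4.0 1.2
  endloop
 endfacet
 facet normal -0.163 0.784 0.599
  outer loop
   vertex 2.7 2.0 3.6
   vertex 3.5 4.0 1.2
   vertex 0.1 2.3 2.5
  endloop
 endfacet
 facet normal 0.904 0.128 0.408
  outer loop
   vertex 2.7 2.0 3.6
   vertex 3.6 0.1 2.2
   vertex 3.5 4.0 1.2
  endloop
 endfacet
 facet normal -0.562 0.273 -0.781
  outer loop
   vertex 0.7 0.1 1.3
   vertex 0.1 2.3 2.5
   vertex 2.7 0.5 0.0
  endloop
 endfacet
 facet normal 0.063 -0.977 -0.203
  outer loop
   vertex 0.7 0.1 1.3
   vertex 2.7 0.5 0.0
   vertex 3.6 0.1 2.2
  endloop
 endfacet
 facet normal -0.383 -0.521 0.763
  outer loop
   vertex 0.7 0.1 1.3
   vertex 2.7 2.0 3.6
   vertex 0.1 2.3 2.5
  endloop
 endfacet
 facet normal -0.226 -0.645 0.730
  outer loop
   vertex 0.7 0.1 1.3
   vertex 3.6 0.1 2.2
   vertex 2.7 2.0 3.6
  endloop
 endfacet
 facet normal 0.978 -0.028 -0.207
  outer loop
   vertex 3.3 0.7 0.7
   vertex 3.5 4.0 1.2
   vertex 3.6 0.1 2.2
  endloop
 endfacet
 facet normal 0.665 -0.638 -0.388
  outer loop
   vertex 3.3 0.7 0.7
   vertex 3.6 0.1 2.2
   vertex 2.7 0.5 0.0
  endloop
 endfacet
 facet normal 0.750 0.054 -0.659
  outer loop
   vertex 3.3 0.7 0.7
   vertex 2.7 0.5 0.0
   vertex 3.5 4.0 1.2
  endloop
 endfacet
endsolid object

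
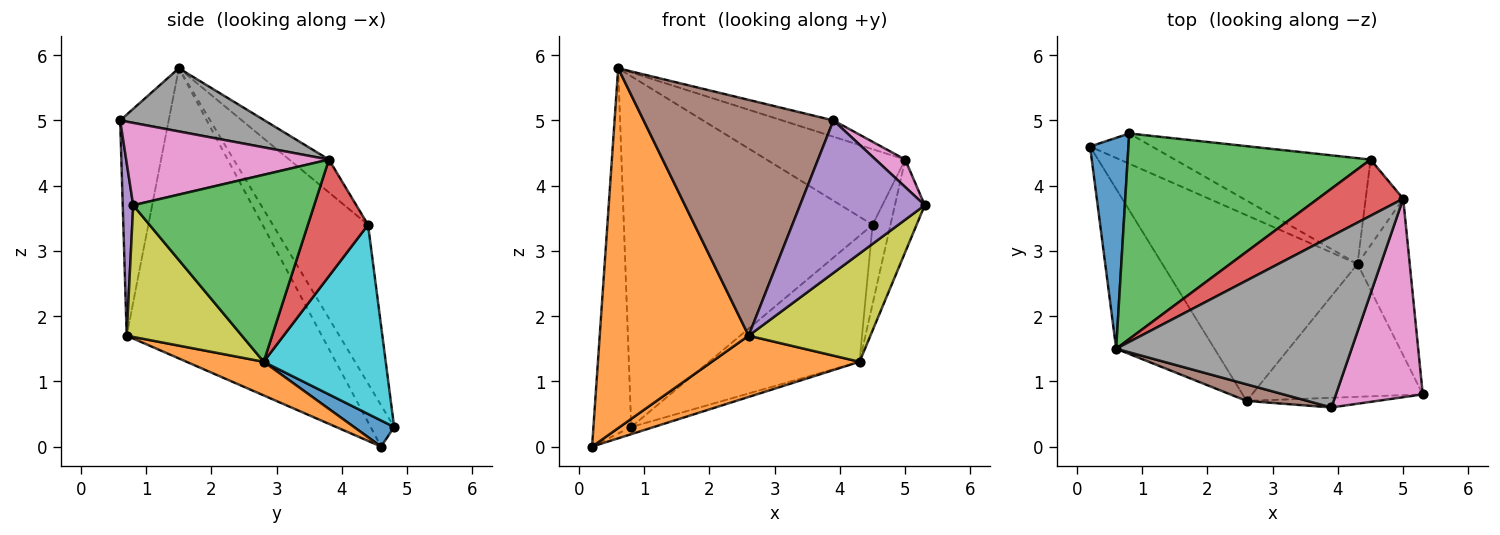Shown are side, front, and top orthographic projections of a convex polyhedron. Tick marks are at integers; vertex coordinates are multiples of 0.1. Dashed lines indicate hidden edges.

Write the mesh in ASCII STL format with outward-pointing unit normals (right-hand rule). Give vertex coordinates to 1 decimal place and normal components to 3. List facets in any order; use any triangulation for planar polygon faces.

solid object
 facet normal -0.474 0.762 0.440
  outer loop
   vertex 0.8 4.8 0.3
   vertex 0.2 4.6 0.0
   vertex 0.6 1.5 5.8
  endloop
 endfacet
 facet normal -0.768 -0.586 -0.260
  outer loop
   vertex 2.6 0.7 1.7
   vertex 0.6 1.5 5.8
   vertex 0.2 4.6 0.0
  endloop
 endfacet
 facet normal -0.314 0.819 0.480
  outer loop
   vertex 4.5 4.4 3.4
   vertex 0.8 4.8 0.3
   vertex 0.6 1.5 5.8
  endloop
 endfacet
 facet normal -0.224 0.782 0.581
  outer loop
   vertex 4.5 4.4 3.4
   vertex 0.6 1.5 5.8
   vertex 5.0 3.8 4.4
  endloop
 endfacet
 facet normal 0.084 -0.995 -0.063
  outer loop
   vertex 3.9 0.6 5.0
   vertex 2.6 0.7 1.7
   vertex 5.3 0.8 3.7
  endloop
 endfacet
 facet normal -0.247 -0.967 0.068
  outer loop
   vertex 3.9 0.6 5.0
   vertex 0.6 1.5 5.8
   vertex 2.6 0.7 1.7
  endloop
 endfacet
 facet normal 0.685 -0.100 0.722
  outer loop
   vertex 3.9 0.6 5.0
   vertex 5.3 0.8 3.7
   vertex 5.0 3.8 4.4
  endloop
 endfacet
 facet normal 0.258 0.092 0.962
  outer loop
   vertex 3.9 0.6 5.0
   vertex 5.0 3.8 4.4
   vertex 0.6 1.5 5.8
  endloop
 endfacet
 facet normal 0.513 -0.542 -0.666
  outer loop
   vertex 4.3 2.8 1.3
   vertex 5.3 0.8 3.7
   vertex 2.6 0.7 1.7
  endloop
 endfacet
 facet normal 0.528 0.651 -0.546
  outer loop
   vertex 4.3 2.8 1.3
   vertex 0.8 4.8 0.3
   vertex 4.5 4.4 3.4
  endloop
 endfacet
 facet normal 0.379 0.213 -0.900
  outer loop
   vertex 4.3 2.8 1.3
   vertex 0.2 4.6 0.0
   vertex 0.8 4.8 0.3
  endloop
 endfacet
 facet normal 0.161 -0.309 -0.937
  outer loop
   vertex 4.3 2.8 1.3
   vertex 2.6 0.7 1.7
   vertex 0.2 4.6 0.0
  endloop
 endfacet
 facet normal 0.951 0.157 -0.265
  outer loop
   vertex 4.3 2.8 1.3
   vertex 5.0 3.8 4.4
   vertex 5.3 0.8 3.7
  endloop
 endfacet
 facet normal 0.916 0.272 -0.295
  outer loop
   vertex 4.3 2.8 1.3
   vertex 4.5 4.4 3.4
   vertex 5.0 3.8 4.4
  endloop
 endfacet
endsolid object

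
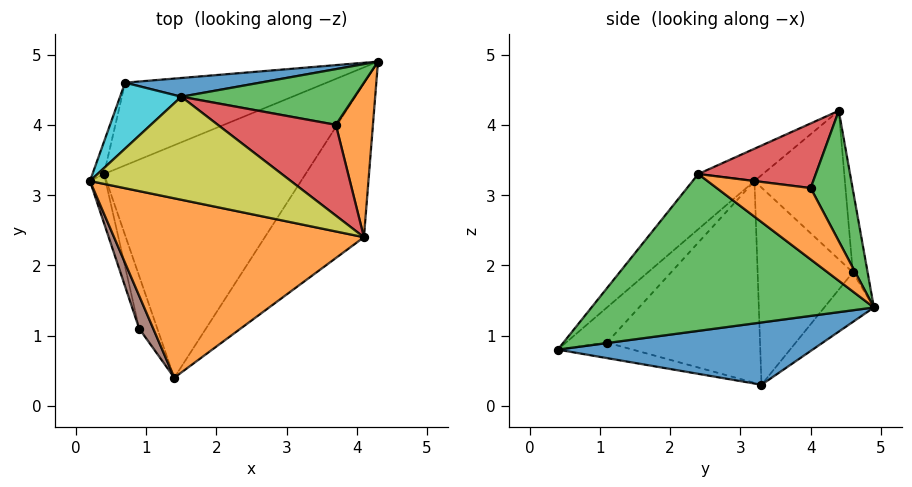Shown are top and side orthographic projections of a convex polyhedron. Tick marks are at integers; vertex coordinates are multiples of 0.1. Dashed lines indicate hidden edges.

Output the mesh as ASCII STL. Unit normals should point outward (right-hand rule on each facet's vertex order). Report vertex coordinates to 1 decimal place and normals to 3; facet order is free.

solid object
 facet normal 0.295 -0.063 -0.954
  outer loop
   vertex 0.4 3.3 0.3
   vertex 4.3 4.9 1.4
   vertex 1.4 0.4 0.8
  endloop
 endfacet
 facet normal -0.158 -0.681 0.715
  outer loop
   vertex 4.1 2.4 3.3
   vertex 0.2 3.2 3.2
   vertex 1.4 0.4 0.8
  endloop
 endfacet
 facet normal 0.764 -0.428 -0.483
  outer loop
   vertex 4.1 2.4 3.3
   vertex 1.4 0.4 0.8
   vertex 4.3 4.9 1.4
  endloop
 endfacet
 facet normal -0.956 0.289 -0.056
  outer loop
   vertex 0.7 4.6 1.9
   vertex 0.4 3.3 0.3
   vertex 0.2 3.2 3.2
  endloop
 endfacet
 facet normal -0.149 0.781 -0.607
  outer loop
   vertex 0.7 4.6 1.9
   vertex 4.3 4.9 1.4
   vertex 0.4 3.3 0.3
  endloop
 endfacet
 facet normal -0.755 -0.582 0.302
  outer loop
   vertex 0.9 1.1 0.9
   vertex 1.4 0.4 0.8
   vertex 0.2 3.2 3.2
  endloop
 endfacet
 facet normal -0.968 -0.240 -0.075
  outer loop
   vertex 0.9 1.1 0.9
   vertex 0.2 3.2 3.2
   vertex 0.4 3.3 0.3
  endloop
 endfacet
 facet normal -0.612 -0.335 -0.717
  outer loop
   vertex 0.9 1.1 0.9
   vertex 0.4 3.3 0.3
   vertex 1.4 0.4 0.8
  endloop
 endfacet
 facet normal -0.133 -0.545 0.828
  outer loop
   vertex 1.5 4.4 4.2
   vertex 0.2 3.2 3.2
   vertex 4.1 2.4 3.3
  endloop
 endfacet
 facet normal -0.763 0.565 0.315
  outer loop
   vertex 1.5 4.4 4.2
   vertex 0.7 4.6 1.9
   vertex 0.2 3.2 3.2
  endloop
 endfacet
 facet normal -0.067 0.992 0.110
  outer loop
   vertex 1.5 4.4 4.2
   vertex 4.3 4.9 1.4
   vertex 0.7 4.6 1.9
  endloop
 endfacet
 facet normal 0.855 0.269 0.444
  outer loop
   vertex 3.7 4.0 3.1
   vertex 4.1 2.4 3.3
   vertex 4.3 4.9 1.4
  endloop
 endfacet
 facet normal 0.403 0.743 0.535
  outer loop
   vertex 3.7 4.0 3.1
   vertex 4.3 4.9 1.4
   vertex 1.5 4.4 4.2
  endloop
 endfacet
 facet normal 0.468 0.224 0.855
  outer loop
   vertex 3.7 4.0 3.1
   vertex 1.5 4.4 4.2
   vertex 4.1 2.4 3.3
  endloop
 endfacet
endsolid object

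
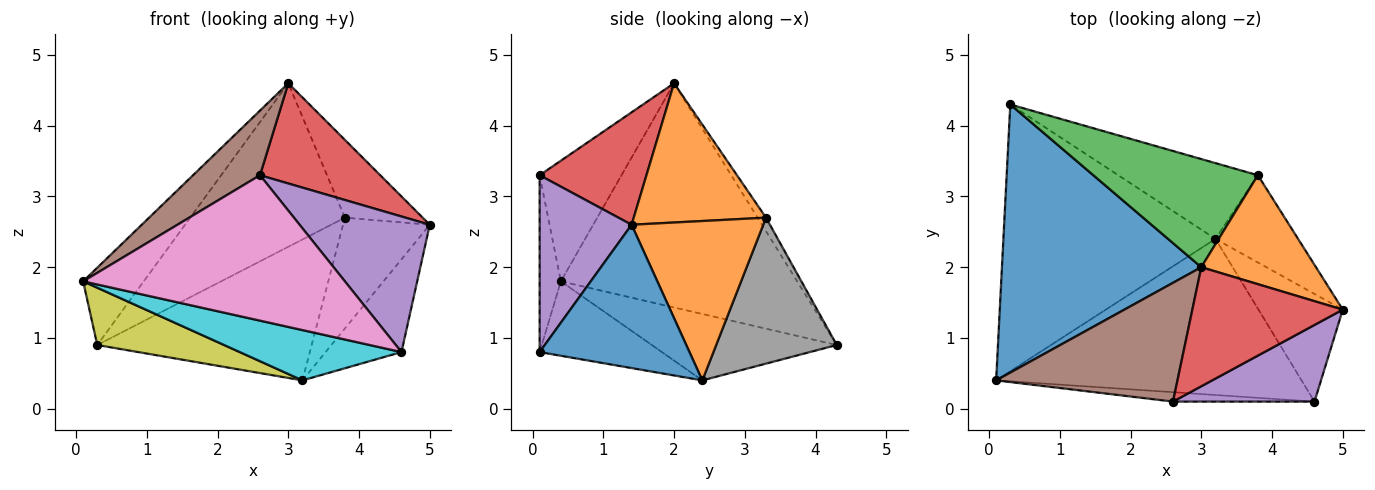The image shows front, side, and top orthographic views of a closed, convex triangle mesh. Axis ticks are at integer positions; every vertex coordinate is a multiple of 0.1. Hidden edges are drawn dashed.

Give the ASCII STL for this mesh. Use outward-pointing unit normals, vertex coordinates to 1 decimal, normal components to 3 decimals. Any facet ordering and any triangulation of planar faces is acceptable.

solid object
 facet normal -0.734 0.188 0.653
  outer loop
   vertex 3.0 2.0 4.6
   vertex 0.3 4.3 0.9
   vertex 0.1 0.4 1.8
  endloop
 endfacet
 facet normal 0.703 0.413 0.579
  outer loop
   vertex 3.8 3.3 2.7
   vertex 3.0 2.0 4.6
   vertex 5.0 1.4 2.6
  endloop
 endfacet
 facet normal -0.045 0.833 0.551
  outer loop
   vertex 3.8 3.3 2.7
   vertex 0.3 4.3 0.9
   vertex 3.0 2.0 4.6
  endloop
 endfacet
 facet normal 0.496 -0.559 0.664
  outer loop
   vertex 2.6 0.1 3.3
   vertex 5.0 1.4 2.6
   vertex 3.0 2.0 4.6
  endloop
 endfacet
 facet normal 0.524 -0.742 0.419
  outer loop
   vertex 2.6 0.1 3.3
   vertex 4.6 0.1 0.8
   vertex 5.0 1.4 2.6
  endloop
 endfacet
 facet normal -0.505 -0.413 0.758
  outer loop
   vertex 2.6 0.1 3.3
   vertex 3.0 2.0 4.6
   vertex 0.1 0.4 1.8
  endloop
 endfacet
 facet normal -0.081 -0.995 -0.065
  outer loop
   vertex 2.6 0.1 3.3
   vertex 0.1 0.4 1.8
   vertex 4.6 0.1 0.8
  endloop
 endfacet
 facet normal 0.444 0.789 -0.425
  outer loop
   vertex 3.2 2.4 0.4
   vertex 0.3 4.3 0.9
   vertex 3.8 3.3 2.7
  endloop
 endfacet
 facet normal -0.293 -0.201 -0.935
  outer loop
   vertex 3.2 2.4 0.4
   vertex 0.1 0.4 1.8
   vertex 0.3 4.3 0.9
  endloop
 endfacet
 facet normal -0.226 -0.299 -0.927
  outer loop
   vertex 3.2 2.4 0.4
   vertex 4.6 0.1 0.8
   vertex 0.1 0.4 1.8
  endloop
 endfacet
 facet normal 0.790 0.400 -0.465
  outer loop
   vertex 3.2 2.4 0.4
   vertex 5.0 1.4 2.6
   vertex 4.6 0.1 0.8
  endloop
 endfacet
 facet normal 0.766 0.505 -0.397
  outer loop
   vertex 3.2 2.4 0.4
   vertex 3.8 3.3 2.7
   vertex 5.0 1.4 2.6
  endloop
 endfacet
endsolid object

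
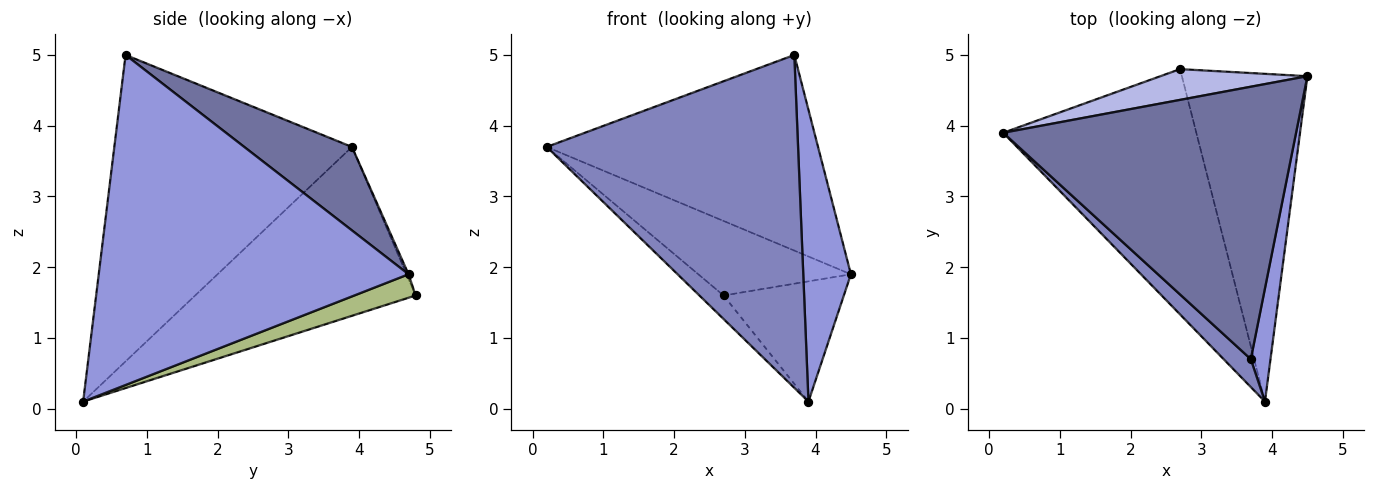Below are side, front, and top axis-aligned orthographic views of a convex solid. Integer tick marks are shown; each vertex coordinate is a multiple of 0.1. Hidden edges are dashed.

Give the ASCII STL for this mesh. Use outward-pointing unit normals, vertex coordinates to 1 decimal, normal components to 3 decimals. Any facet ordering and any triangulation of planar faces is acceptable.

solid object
 facet normal 0.226 0.568 0.791
  outer loop
   vertex 3.7 0.7 5.0
   vertex 4.5 4.7 1.9
   vertex 0.2 3.9 3.7
  endloop
 endfacet
 facet normal -0.686 -0.725 0.061
  outer loop
   vertex 3.7 0.7 5.0
   vertex 0.2 3.9 3.7
   vertex 3.9 0.1 0.1
  endloop
 endfacet
 facet normal 0.987 -0.152 0.059
  outer loop
   vertex 3.7 0.7 5.0
   vertex 3.9 0.1 0.1
   vertex 4.5 4.7 1.9
  endloop
 endfacet
 facet normal -0.012 0.924 0.382
  outer loop
   vertex 2.7 4.8 1.6
   vertex 0.2 3.9 3.7
   vertex 4.5 4.7 1.9
  endloop
 endfacet
 facet normal -0.657 0.072 -0.751
  outer loop
   vertex 2.7 4.8 1.6
   vertex 3.9 0.1 0.1
   vertex 0.2 3.9 3.7
  endloop
 endfacet
 facet normal 0.173 0.339 -0.925
  outer loop
   vertex 2.7 4.8 1.6
   vertex 4.5 4.7 1.9
   vertex 3.9 0.1 0.1
  endloop
 endfacet
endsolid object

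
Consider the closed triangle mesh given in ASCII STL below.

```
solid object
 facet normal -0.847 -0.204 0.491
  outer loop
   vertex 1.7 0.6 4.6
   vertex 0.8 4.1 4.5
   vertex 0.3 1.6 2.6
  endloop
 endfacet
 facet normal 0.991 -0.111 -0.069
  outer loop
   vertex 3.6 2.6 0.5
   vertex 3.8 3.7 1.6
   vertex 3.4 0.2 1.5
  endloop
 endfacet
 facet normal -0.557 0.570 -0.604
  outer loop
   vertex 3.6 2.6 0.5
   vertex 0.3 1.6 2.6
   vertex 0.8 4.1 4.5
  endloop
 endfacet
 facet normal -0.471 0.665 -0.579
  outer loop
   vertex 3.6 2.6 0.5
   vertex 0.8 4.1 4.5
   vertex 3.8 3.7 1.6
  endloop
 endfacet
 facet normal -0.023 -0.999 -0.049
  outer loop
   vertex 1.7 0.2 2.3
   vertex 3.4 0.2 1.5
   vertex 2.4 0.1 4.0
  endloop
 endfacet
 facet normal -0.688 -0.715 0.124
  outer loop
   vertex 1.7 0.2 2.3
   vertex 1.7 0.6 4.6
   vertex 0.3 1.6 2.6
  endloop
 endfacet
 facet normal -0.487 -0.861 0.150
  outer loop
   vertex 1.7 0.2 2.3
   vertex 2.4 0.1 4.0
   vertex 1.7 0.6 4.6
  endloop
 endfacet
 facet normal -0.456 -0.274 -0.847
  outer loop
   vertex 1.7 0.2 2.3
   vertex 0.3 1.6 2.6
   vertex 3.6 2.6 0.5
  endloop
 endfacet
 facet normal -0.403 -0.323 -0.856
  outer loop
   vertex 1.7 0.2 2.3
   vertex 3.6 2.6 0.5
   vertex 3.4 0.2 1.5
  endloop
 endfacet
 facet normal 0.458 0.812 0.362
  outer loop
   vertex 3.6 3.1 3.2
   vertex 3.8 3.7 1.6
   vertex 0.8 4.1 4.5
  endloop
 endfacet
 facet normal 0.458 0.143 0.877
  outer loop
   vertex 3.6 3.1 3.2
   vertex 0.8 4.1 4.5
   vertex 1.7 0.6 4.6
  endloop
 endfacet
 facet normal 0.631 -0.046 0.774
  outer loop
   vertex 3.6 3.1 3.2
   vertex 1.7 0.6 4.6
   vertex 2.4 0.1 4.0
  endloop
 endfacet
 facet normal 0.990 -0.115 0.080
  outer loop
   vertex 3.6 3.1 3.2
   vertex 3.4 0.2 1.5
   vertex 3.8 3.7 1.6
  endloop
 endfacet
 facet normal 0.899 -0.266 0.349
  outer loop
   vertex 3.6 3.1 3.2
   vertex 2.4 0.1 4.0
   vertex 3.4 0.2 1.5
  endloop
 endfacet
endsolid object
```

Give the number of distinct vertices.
9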